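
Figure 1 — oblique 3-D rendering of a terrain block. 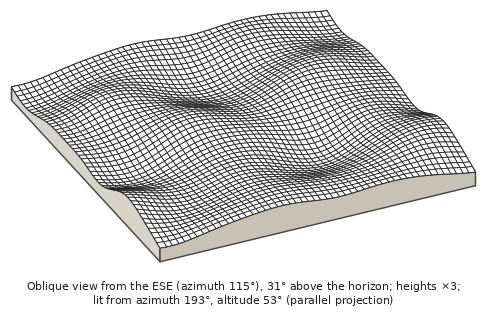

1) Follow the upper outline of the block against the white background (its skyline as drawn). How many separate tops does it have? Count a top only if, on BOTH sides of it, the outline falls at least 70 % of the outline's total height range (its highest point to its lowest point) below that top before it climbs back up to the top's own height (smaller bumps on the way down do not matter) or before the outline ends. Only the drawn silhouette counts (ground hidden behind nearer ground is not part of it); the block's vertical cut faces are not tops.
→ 0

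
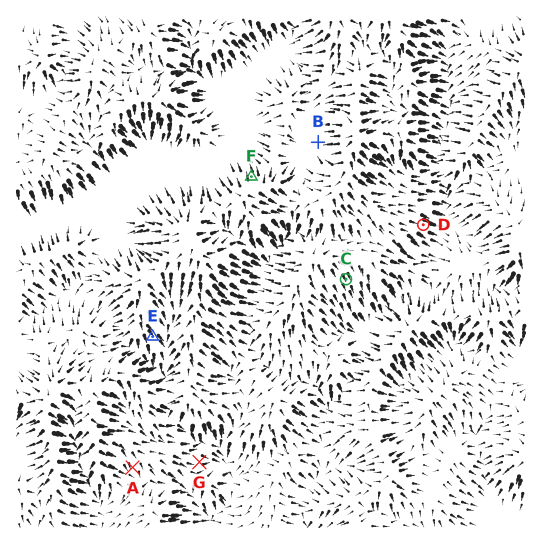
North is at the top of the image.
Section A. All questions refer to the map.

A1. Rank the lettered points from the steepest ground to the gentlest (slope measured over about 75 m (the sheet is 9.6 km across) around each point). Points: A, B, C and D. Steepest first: D C A B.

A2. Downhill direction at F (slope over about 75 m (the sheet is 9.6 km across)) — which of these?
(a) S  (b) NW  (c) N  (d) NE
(c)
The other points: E SE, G E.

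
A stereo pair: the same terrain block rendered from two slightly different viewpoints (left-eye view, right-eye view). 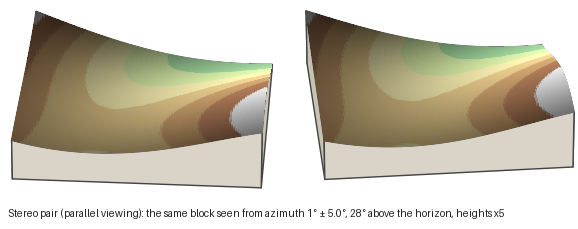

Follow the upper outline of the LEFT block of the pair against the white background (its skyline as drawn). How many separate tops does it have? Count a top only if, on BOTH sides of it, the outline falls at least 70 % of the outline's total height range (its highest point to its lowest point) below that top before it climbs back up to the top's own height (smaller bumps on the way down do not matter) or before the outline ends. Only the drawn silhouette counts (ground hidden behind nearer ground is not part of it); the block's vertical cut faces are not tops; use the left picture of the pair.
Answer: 0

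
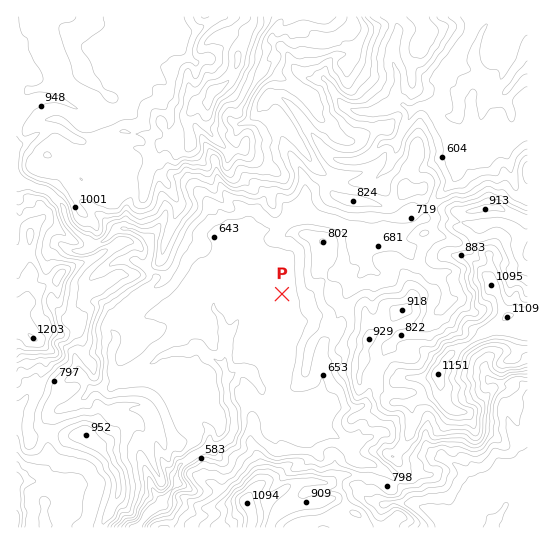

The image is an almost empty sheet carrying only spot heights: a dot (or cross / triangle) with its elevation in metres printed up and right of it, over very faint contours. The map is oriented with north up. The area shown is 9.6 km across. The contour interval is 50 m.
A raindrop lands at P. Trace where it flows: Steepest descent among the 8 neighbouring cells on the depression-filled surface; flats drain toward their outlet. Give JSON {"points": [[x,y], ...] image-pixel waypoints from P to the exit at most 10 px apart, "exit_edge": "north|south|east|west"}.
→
{"points": [[282, 294], [271, 294], [261, 298], [254, 307], [243, 315], [234, 326], [226, 337], [226, 347], [225, 358], [225, 369], [226, 379], [227, 390], [227, 401], [233, 411], [234, 422], [233, 433], [223, 443], [213, 446], [202, 451], [191, 455], [181, 465], [178, 475], [175, 486], [166, 497], [155, 507], [145, 518], [139, 527]], "exit_edge": "south"}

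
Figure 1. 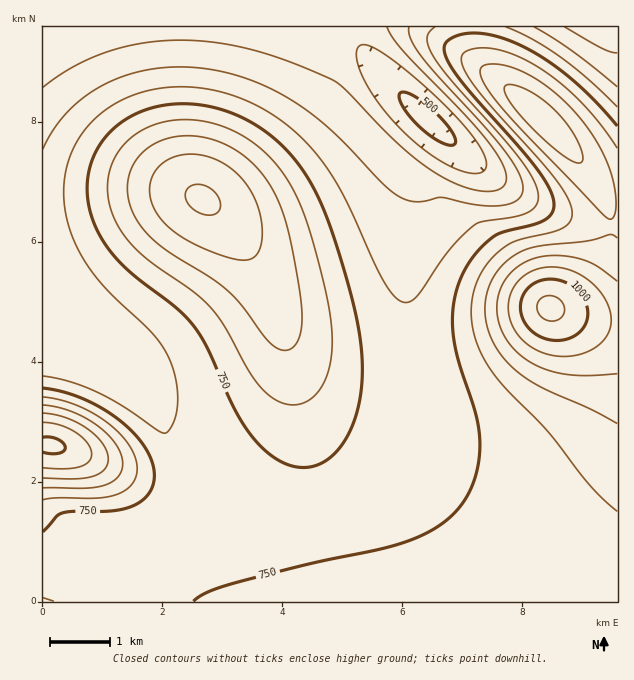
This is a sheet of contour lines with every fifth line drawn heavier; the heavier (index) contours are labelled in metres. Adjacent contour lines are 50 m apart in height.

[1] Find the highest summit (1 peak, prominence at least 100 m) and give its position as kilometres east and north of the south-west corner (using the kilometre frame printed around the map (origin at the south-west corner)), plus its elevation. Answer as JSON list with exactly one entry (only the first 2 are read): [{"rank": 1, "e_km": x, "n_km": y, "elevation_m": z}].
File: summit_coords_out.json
[{"rank": 1, "e_km": 8.46, "n_km": 4.91, "elevation_m": 1063}]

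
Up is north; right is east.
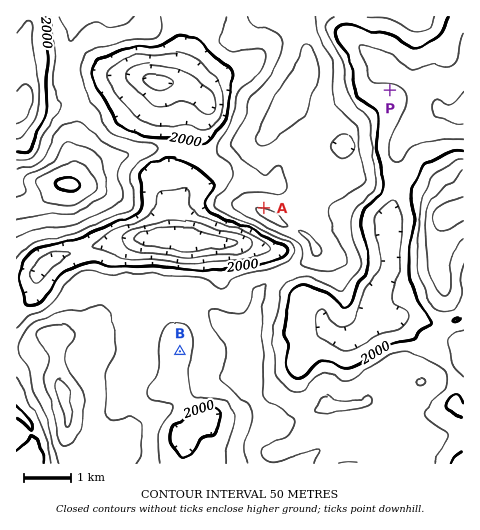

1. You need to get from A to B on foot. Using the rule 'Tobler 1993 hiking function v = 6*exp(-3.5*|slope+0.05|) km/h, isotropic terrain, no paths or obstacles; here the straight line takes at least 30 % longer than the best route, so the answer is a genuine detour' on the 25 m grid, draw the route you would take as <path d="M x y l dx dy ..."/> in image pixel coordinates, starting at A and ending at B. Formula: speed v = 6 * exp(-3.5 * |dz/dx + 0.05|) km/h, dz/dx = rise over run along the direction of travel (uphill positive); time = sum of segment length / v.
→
<path d="M264 208l2 1 33 33 2 4 0 7-3 7-12 12-5 2-18 19-10 5-9 9-35 18-24 24-5 2"/>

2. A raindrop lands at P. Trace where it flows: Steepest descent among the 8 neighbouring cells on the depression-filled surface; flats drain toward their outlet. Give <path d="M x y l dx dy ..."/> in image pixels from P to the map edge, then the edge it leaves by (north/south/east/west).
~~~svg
<path d="M390 90l0-15 12 0 14 8 19 20 3 0 10 10 14 0 1-1"/>
exit: east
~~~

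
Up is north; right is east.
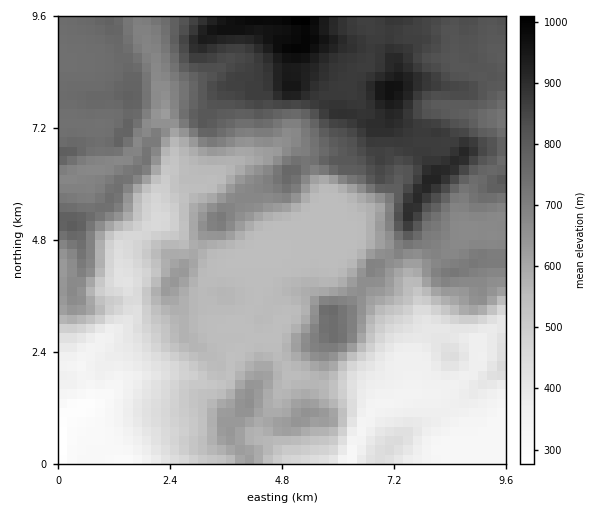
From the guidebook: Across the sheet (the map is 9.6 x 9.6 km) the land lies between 270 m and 1020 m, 630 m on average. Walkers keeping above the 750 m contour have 25.9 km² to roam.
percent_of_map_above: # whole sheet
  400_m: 87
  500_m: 77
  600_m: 54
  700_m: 37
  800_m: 21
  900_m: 5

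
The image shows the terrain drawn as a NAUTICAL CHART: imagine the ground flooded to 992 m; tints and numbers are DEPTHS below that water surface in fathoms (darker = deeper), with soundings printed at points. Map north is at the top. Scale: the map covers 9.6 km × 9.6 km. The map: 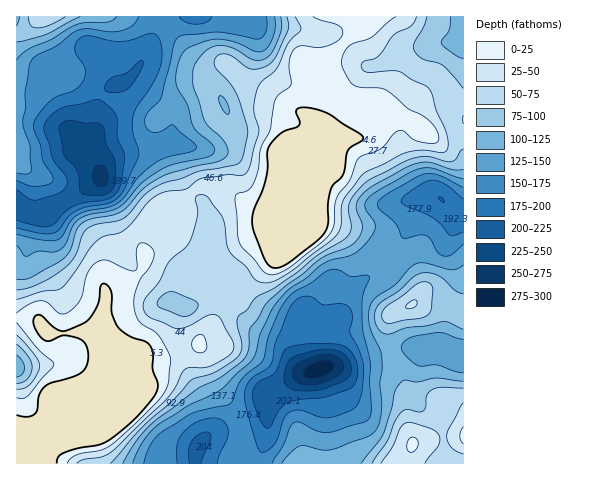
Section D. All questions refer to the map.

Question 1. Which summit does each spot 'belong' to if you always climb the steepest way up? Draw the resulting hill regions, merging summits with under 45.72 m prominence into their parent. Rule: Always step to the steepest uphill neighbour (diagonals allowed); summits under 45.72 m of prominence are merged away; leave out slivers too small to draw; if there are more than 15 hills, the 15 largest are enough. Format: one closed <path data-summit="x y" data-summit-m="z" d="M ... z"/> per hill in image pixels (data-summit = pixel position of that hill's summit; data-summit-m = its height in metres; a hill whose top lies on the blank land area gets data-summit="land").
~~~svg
<path data-summit="land" d="M132 79l-10 6-12 2-8 9-4 12-3 23-4 10-5 5 13 21 2 11-56 38-12 0-17-8 0 255 240 1 11-26 1-42 30-20 28-9 7-6 7-21 2-24-10 0-28 4-4 3-16-6-29-16-10-13-6-11-22-15-5-10-1-25-6-20-16-19-6-10-7-32 26 2 8-5 18-21-2-14-5-10-6-6-11-6-11-1-28 14z"/><path data-summit="land" d="M463 16l-295 0-7 6-19 40-12 16 35 21 28-14 11 1 10 5 7 7 7 15 0 9-16 19-10 7-26-2 0 2 9 34 20 25 6 20 0 17 3 14 8 9 9 3 8 7 10 18 10 9 40 19 5-3 37-4 16-29 27-22 17-24 7-12 6-20 7-10 17-2 18 16 8 2 0-63-16-37 2-11 14-16 0-40-4-2 0-8 4-9z"/><path data-summit="45 17" data-summit-m="896" d="M167 16l-151 1 1 190 16 9 12 0 56-38-2-11-13-21 5-5 4-10 1-19 4-11 10-14 12-2 10-8 10-15 16-36z"/><path data-summit="412 305" data-summit-m="904" d="M438 197l-14 1-8 6-10 30-19 26-34 32-11 22-3 32-10 20 14-1 24-9 25-6 27-2 12-3 9 0 18 8 6 1 0-138-8-3z"/><path data-summit="412 445" data-summit-m="951" d="M423 347l-31 3-25 6-24 9-20 2-6 4 8 32 1 61 118-1 0-23-3-21-6-9-17-6-5-7-4-9 1-10 8-14z"/><path data-summit="463 435" data-summit-m="962" d="M440 345l-9 0-9 4-4 15-8 14-1 10 4 9 6 7 16 6 6 9 3 21 0 23 19 1 1-109z"/>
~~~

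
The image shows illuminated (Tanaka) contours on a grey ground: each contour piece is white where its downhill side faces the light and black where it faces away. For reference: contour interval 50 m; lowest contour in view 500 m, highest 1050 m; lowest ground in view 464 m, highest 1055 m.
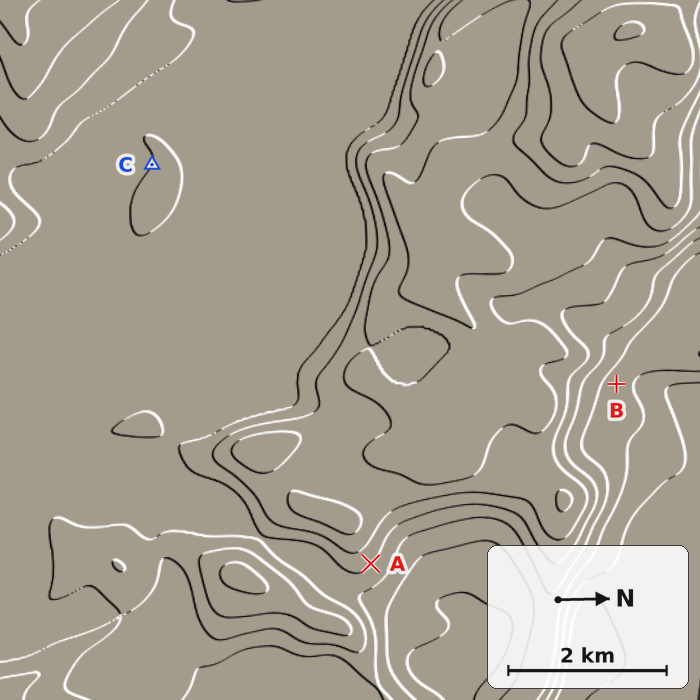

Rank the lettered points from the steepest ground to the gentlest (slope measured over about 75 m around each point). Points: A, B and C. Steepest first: A B C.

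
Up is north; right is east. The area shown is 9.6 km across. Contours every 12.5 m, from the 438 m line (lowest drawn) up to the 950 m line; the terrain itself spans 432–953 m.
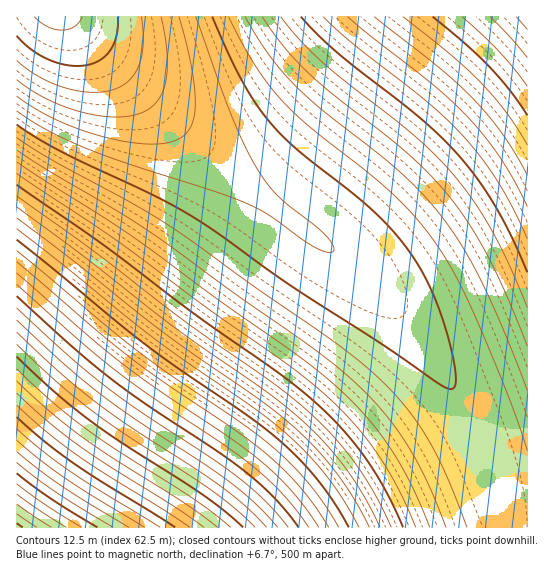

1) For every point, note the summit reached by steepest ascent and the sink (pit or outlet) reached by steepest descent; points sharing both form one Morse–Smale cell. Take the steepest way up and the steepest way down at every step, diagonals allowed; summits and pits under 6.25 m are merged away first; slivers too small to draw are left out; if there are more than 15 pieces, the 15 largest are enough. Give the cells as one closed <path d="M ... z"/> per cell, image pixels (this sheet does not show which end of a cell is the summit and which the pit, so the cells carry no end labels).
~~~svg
<path d="M69 16l-53 1 0 510 489 1 0-7-6-27-23-61-36-67-41-56-46-45-90-66-78-67-52-49z"/><path d="M527 16l-458 1 64 66 52 49 78 67 90 66 46 45 41 56 36 67 23 61 7 34 22-1z"/>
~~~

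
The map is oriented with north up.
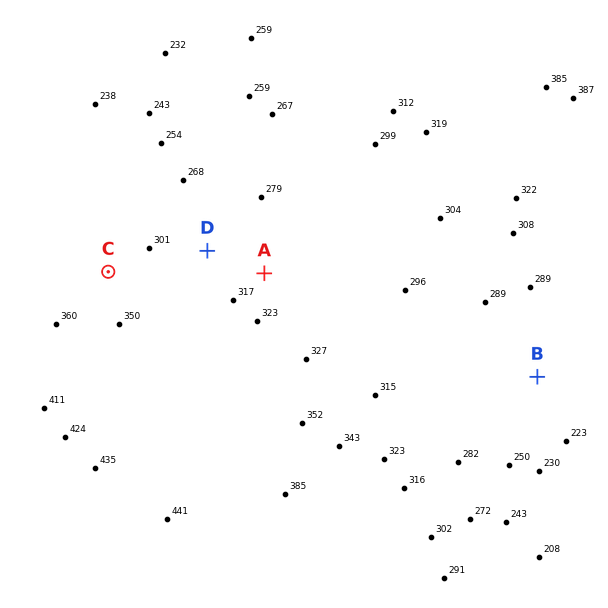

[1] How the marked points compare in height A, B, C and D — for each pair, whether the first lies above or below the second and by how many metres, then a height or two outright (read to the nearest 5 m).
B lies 60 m below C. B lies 45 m below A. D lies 35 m above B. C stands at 320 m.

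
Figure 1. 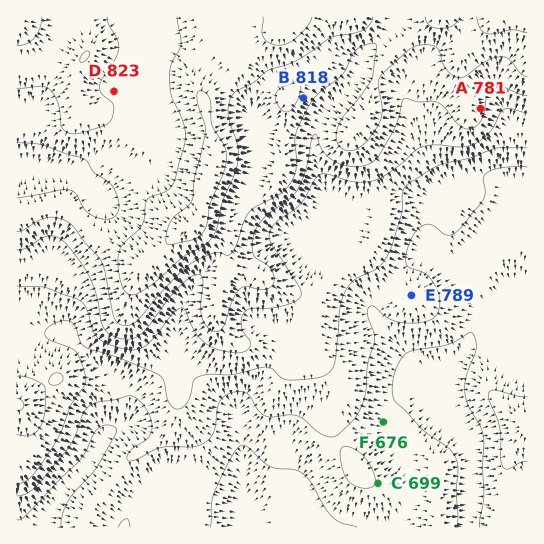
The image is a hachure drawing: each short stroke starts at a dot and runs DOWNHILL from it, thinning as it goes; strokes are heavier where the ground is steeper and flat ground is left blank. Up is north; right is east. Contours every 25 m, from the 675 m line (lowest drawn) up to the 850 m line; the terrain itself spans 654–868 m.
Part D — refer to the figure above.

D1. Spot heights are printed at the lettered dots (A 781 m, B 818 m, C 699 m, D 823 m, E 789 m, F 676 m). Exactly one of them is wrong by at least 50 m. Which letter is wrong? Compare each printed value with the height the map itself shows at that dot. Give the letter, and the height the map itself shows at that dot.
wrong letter E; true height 714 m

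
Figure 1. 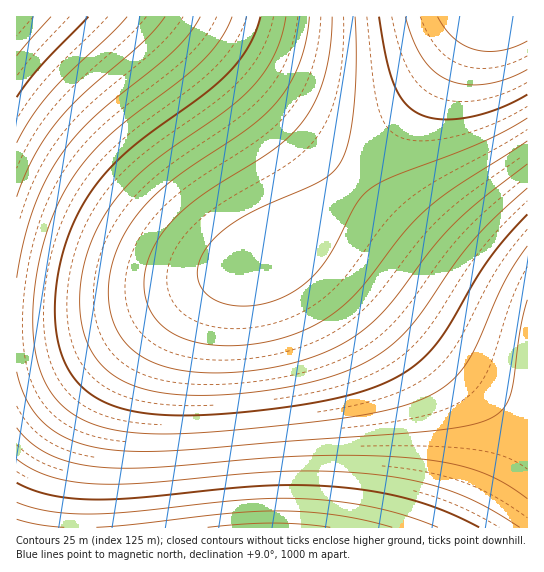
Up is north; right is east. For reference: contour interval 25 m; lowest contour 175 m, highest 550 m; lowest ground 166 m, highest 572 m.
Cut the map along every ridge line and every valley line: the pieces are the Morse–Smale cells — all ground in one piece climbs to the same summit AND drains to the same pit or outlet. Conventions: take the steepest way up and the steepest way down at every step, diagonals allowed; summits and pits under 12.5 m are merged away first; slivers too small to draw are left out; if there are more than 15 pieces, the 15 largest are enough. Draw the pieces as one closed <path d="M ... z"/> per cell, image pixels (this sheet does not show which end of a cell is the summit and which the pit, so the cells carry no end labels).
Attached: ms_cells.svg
<path d="M527 16l-50 0-40 59-41 54-39 45-48 50-42 32-52 24-18 12-31 25-22 24-24 32-23 44-8 24-6 33-3 28 1 26 447-1z"/><path d="M475 16l-458 0-1 310 26 1 28-3 59-13 125-48 29-18 27-22 66-70 61-78 32-46z"/><path d="M230 272l-71 28-44 15-45 9-54 3 1 201 63-1 1-42 6-34 10-34 15-31 25-37 29-32 31-25z"/>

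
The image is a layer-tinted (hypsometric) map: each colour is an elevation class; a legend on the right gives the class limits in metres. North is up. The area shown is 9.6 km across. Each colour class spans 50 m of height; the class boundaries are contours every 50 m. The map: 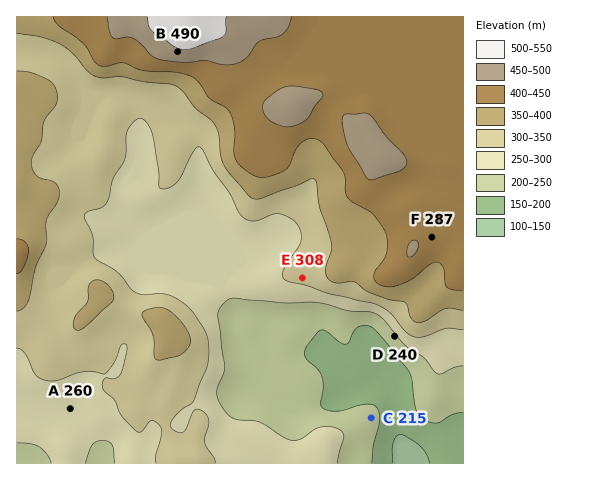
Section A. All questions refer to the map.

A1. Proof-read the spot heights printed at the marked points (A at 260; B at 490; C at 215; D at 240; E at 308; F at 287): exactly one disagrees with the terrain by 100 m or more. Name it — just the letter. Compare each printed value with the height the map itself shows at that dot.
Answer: F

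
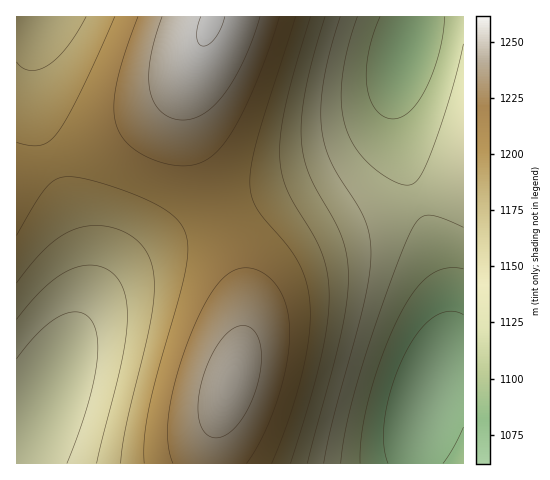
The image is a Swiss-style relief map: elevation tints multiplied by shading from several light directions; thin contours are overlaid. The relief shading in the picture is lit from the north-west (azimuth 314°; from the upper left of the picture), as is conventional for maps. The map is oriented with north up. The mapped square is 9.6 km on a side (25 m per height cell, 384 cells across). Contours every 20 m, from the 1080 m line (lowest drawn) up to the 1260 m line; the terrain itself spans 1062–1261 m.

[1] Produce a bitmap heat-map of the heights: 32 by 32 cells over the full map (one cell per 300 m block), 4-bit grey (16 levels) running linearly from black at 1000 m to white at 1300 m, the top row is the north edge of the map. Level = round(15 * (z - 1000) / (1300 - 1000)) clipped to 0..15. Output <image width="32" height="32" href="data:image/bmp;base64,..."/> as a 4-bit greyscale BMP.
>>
<image width="32" height="32" href="data:image/bmp;base64,Qk12AgAAAAAAAHYAAAAoAAAAIAAAACAAAAABAAQAAAAAAAACAAATCwAAEwsAABAAAAAAAAAAAAAAABEREQAiIiIAMzMzAERERABVVVUAZmZmAHd3dwCIiIgAmZmZAKqqqgC7u7sAzMzMAN3d3QDu7u4A////AGZ3eImqu7zLu6mHdlRERERmZ3iJqrvMzLupmHZURDNEZmd3iZq7zMzLuph2VEMzNGZmd4mau8zMy7qYdlVDMzRmZneImrvMzMy6mHZlRDMzZmZ3iJqrzMzMu6mHZUQzM3Zmd3iaq8zMzLuph2VEMzN3Znd4mau8zMzLqYdlVEMzd3d3eImrvMzMy6mYdlRENHd3d3iJqrvMzMuqmHZVRESHd3d4iaq7zMy7qph2ZUREiHd3eImau7zMu6qYd2VURJiId4iJmqu7u7uqmHdlVVSZiIiIiZqru7u6qZh3ZlVVmZiIiJmaqru7uqmYd2ZlVamZmImZmqq7u6qpmHdmZlaqmZmZmaqqqqqqmYh3ZmZmqqmZmZqqqqqqqZmId2ZmZqqqqqqqqqqqqqmYh3dmZmaqqqqqqqq7qqqZiId2ZmZnqqqqqqu7u7qqmYh3ZmZmZ6qqqqu7u7u6qpmId2ZmZmeqqqq7u7u7u6qZh3ZmZmZnqqqqu7vMzLuqmYd2ZVVWZ6qqq7u8zMzLupmHdmVVVmeqqqq7zMzMy7qph2ZVVVVmmZqqu8zMzMy7qYd2VVVVZpmZqrvMzd3Mu6mHdlVVVVaZmaqrzM3d3MupmHZVVFVWmZmaq7zN3d3Luph2VVRFVpmZmqu8zd3dzLqYdmVURVaZmZmqvM3d3cy6mHdlVEVW"/>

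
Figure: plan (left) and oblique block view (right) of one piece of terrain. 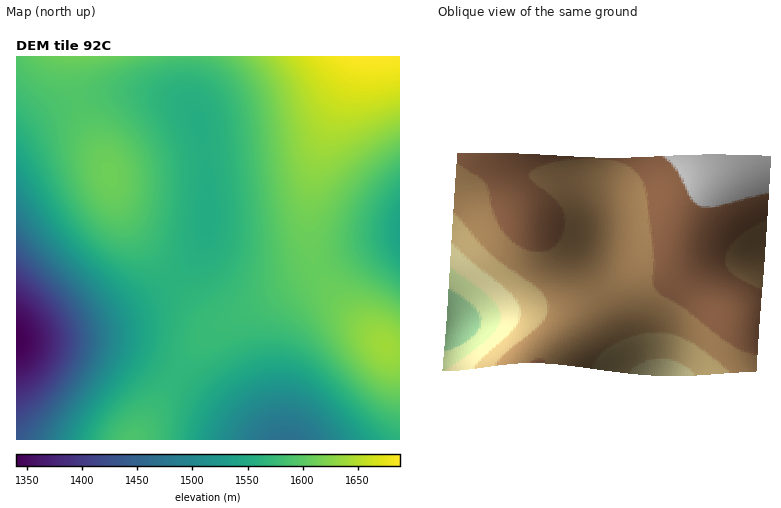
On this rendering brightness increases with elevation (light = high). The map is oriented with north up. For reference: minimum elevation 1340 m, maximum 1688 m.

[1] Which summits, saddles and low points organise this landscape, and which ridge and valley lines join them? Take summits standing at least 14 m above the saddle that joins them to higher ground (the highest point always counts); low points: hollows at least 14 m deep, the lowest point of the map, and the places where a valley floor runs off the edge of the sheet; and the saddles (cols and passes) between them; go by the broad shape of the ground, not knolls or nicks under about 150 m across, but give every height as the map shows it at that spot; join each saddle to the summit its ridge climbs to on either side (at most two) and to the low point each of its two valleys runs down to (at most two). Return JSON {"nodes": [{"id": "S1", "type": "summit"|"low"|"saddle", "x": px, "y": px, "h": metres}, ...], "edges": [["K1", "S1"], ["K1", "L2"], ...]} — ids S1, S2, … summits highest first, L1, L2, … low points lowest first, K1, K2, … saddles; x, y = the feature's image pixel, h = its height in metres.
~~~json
{"nodes": [
{"id": "S1", "type": "summit", "x": 372, "y": 56, "h": 1688},
{"id": "S2", "type": "summit", "x": 386, "y": 346, "h": 1638},
{"id": "S3", "type": "summit", "x": 80, "y": 56, "h": 1612},
{"id": "S4", "type": "summit", "x": 110, "y": 174, "h": 1612},
{"id": "S5", "type": "summit", "x": 134, "y": 438, "h": 1590},
{"id": "L1", "type": "low", "x": 18, "y": 340, "h": 1340},
{"id": "L2", "type": "low", "x": 286, "y": 440, "h": 1469},
{"id": "L3", "type": "low", "x": 400, "y": 232, "h": 1540},
{"id": "K1", "type": "saddle", "x": 318, "y": 270, "h": 1607},
{"id": "K2", "type": "saddle", "x": 78, "y": 100, "h": 1593},
{"id": "K3", "type": "saddle", "x": 176, "y": 376, "h": 1569},
{"id": "K4", "type": "saddle", "x": 174, "y": 278, "h": 1564},
{"id": "K5", "type": "saddle", "x": 204, "y": 154, "h": 1556}],
"edges": [["K1", "S1"], ["K1", "S2"], ["K1", "L1"], ["K1", "L3"], ["K2", "S4"], ["K2", "S3"], ["K2", "L1"], ["K3", "S2"], ["K3", "S5"], ["K3", "L1"], ["K3", "L2"], ["K4", "S2"], ["K4", "S4"], ["K4", "L1"], ["K5", "S1"], ["K5", "S4"], ["K5", "L1"]]}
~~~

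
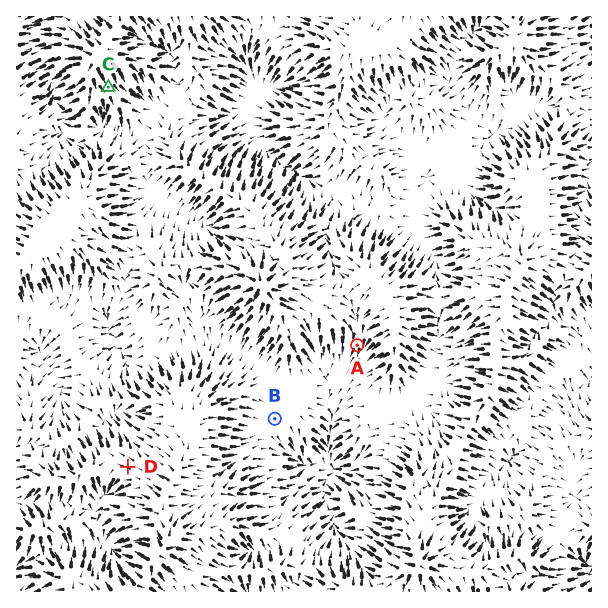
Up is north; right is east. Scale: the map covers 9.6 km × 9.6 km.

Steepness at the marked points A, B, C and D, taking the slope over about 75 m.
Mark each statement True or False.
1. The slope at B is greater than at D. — False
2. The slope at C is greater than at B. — True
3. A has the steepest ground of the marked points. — True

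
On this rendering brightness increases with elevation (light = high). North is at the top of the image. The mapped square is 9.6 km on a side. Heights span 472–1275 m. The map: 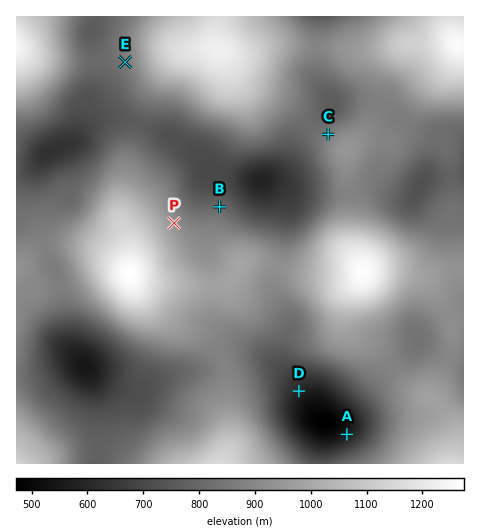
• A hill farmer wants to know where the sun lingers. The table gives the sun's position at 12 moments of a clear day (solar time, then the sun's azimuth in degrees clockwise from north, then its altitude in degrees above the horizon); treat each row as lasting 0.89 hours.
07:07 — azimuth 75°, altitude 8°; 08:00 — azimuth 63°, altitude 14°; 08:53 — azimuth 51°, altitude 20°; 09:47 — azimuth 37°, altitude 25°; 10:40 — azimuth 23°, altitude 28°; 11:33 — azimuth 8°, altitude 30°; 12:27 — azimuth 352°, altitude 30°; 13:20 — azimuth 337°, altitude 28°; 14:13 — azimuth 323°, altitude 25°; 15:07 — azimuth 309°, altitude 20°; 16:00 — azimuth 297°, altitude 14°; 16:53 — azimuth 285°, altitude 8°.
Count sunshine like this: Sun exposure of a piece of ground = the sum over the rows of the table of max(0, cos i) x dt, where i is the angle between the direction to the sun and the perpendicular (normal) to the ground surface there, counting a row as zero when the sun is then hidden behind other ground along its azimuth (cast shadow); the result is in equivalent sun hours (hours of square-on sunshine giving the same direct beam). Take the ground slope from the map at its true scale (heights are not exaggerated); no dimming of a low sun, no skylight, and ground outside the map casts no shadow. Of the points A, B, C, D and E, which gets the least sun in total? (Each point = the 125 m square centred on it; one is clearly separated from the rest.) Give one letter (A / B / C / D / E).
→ D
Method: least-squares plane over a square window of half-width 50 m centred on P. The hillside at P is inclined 14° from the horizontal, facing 59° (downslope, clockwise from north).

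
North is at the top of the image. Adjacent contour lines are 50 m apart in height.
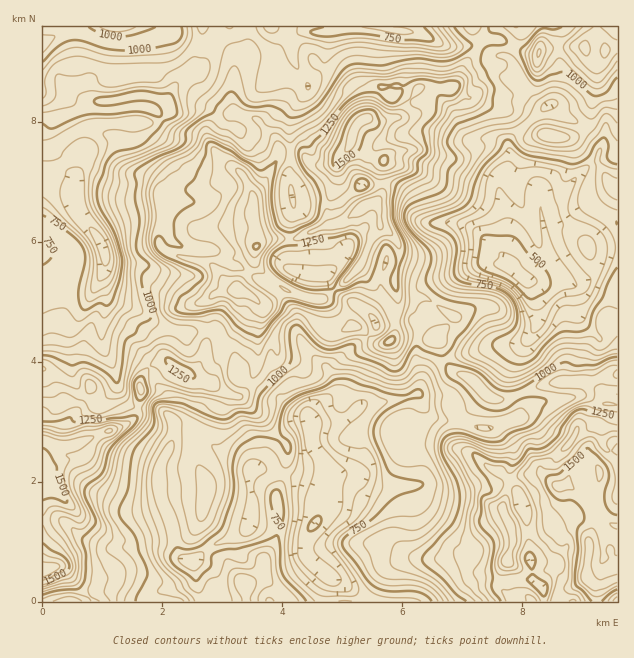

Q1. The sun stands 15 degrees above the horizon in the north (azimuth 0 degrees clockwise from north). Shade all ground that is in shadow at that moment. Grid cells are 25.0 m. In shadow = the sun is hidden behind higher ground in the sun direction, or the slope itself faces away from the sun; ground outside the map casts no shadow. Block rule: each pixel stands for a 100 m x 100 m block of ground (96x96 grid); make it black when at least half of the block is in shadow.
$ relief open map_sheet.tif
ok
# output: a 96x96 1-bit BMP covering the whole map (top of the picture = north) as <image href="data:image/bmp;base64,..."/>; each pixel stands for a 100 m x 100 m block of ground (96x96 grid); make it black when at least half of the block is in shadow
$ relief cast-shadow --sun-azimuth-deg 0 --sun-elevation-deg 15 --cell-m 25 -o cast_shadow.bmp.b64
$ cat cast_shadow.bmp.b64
<image width="96" height="96" href="data:image/bmp;base64,Qk2+BAAAAAAAAD4AAAAoAAAAYAAAAGAAAAABAAEAAAAAAIAEAAATCwAAEwsAAAIAAAAAAAAA////AAAAAAD+AAAAAAAD///4A//+AAAABAAH///wAf/+AAAAAAA///4GEPP+AAAAAAB///APEGH8AAAAAAB//+APEAA4AABAAAB8B8APAAAAAAHgAAD4AAAEAgAAAAPwAAD4AAAABgAAAAPwAADwAABBtgAAAAH4AAAAAADgeAAHwAB8AAAAAADwGQAPwAA8AAAAAAD4AAA/gAAcAAAAAACQAAB+AAAAAAAAAAAQAAB8GAAAAAAAAAAABAB4PAAAAAAAAAAAh8Bw/AAAQAAAAAAAz8AB/gAA4AAAAAgBz4AD/wAA4AAAAB8B3AAD/8AA8AAAAD8DkAAH/8AB/AIAAD9hgAAH/+AB/McACD7gAAAP//4D/s/gAH5AAAADv/+f/h/xAD4AAAAAf////h/xADwAAAAAf////h/BAAAAAAAAf////j/iAAAAAAAAf////j//wAAAAAAAD///////4ABwAAAAA///////4AD8AAAAAP//////8AH/AAAAAP//////+AD/AAAAAP//7///+AH/gAAAgf//z////Yfj/4MAgP/+D////8+A/8AAAA/4H////98AH8AAAB8AX////98AAMAAAAgB/////9wAAAAAAAAB/////8AAAAAAAAAB/////+AAAAAAAAAD/3///+AAAAAAAAAP///////4AAAAAAH////9///8AAAAAAP////8AAf+AAAAAAf///98AAf/AAAAAAf///+IAAP+AAAAAA////+xgAH+AAAAAA//////iAB8AAAAAA//8///iAAAAAAAAAA/8P//gAAAAAAAAAAP4PB/IAAAAAAAAAAAAIB+IAAAAAAAABgAAAB+AAAAAAAAAD/AGAAeAAAAAAAAAD/wGD+OAAAAAAAAAH/wP//EwAAAAAAAOP/Af//gwAAAAAAAP/wAH//x4AAAQAAAfHAAH//54AAAAAAAeABwB//54AAAAAAAeAAgAB/44ADgAAAA+AAAAAf8x//gGAwA+AAAAAD8D//gHDwA+AAAAAAeH//APnwA8AAAAAAGH//APjAA4AAAAADDP/+AfwAAAAAAAAjgP/8AfwAAAAAAABzwf/4Y/4AAAAAAAB///+D8/4EAAAAAgB///8P//8MAAAABgD///4f//8cAAAABAb///wf//+8cAAAAAbn/88////8AAAAAABA8B8D///8AAAAAAAA4B4H///zAAAAAAAAIAA////73AAAAAAAAAD////7/AAAAAAAHgH/+OB6/gAAAAAAHuP//AB6f/+ABwAAHff//oH/P//ABgAAAAP//8P/D/+AAAAAAAB/gff/AMAwAAAAAAB/Af//A//wAAAAAADzAf/8A//wAAAAAABwAf/8A//4AAAAAAAQAf//xh/4AAAAAAAAA//////4AAAAAAAAA//////8AAAAAAAAA/ef///8AAAAAAAAB+eP///8AAAAAAAAAmcP///8AAAAAAAAcAcF///+AAAAAAB88AAAfgAcAAAAAAH+AAAAMAAAAAAAAAP+AAAAAAAAAAA4AAPgAAAA="/>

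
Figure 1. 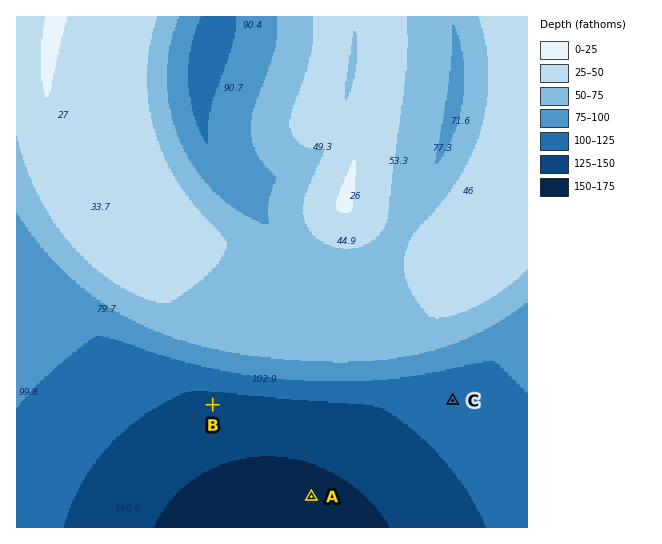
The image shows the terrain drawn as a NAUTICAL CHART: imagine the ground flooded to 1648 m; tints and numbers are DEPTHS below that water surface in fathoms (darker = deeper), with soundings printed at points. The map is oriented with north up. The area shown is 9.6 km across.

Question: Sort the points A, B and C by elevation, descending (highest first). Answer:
C B A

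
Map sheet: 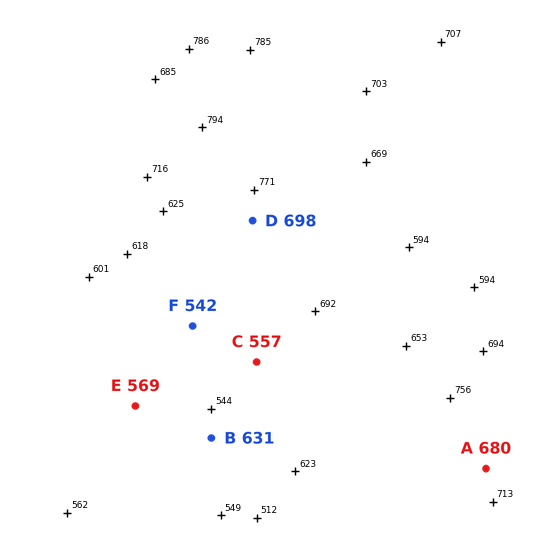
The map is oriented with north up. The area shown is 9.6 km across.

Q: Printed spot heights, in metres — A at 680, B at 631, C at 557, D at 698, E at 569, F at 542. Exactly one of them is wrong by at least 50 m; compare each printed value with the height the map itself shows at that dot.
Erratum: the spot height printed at B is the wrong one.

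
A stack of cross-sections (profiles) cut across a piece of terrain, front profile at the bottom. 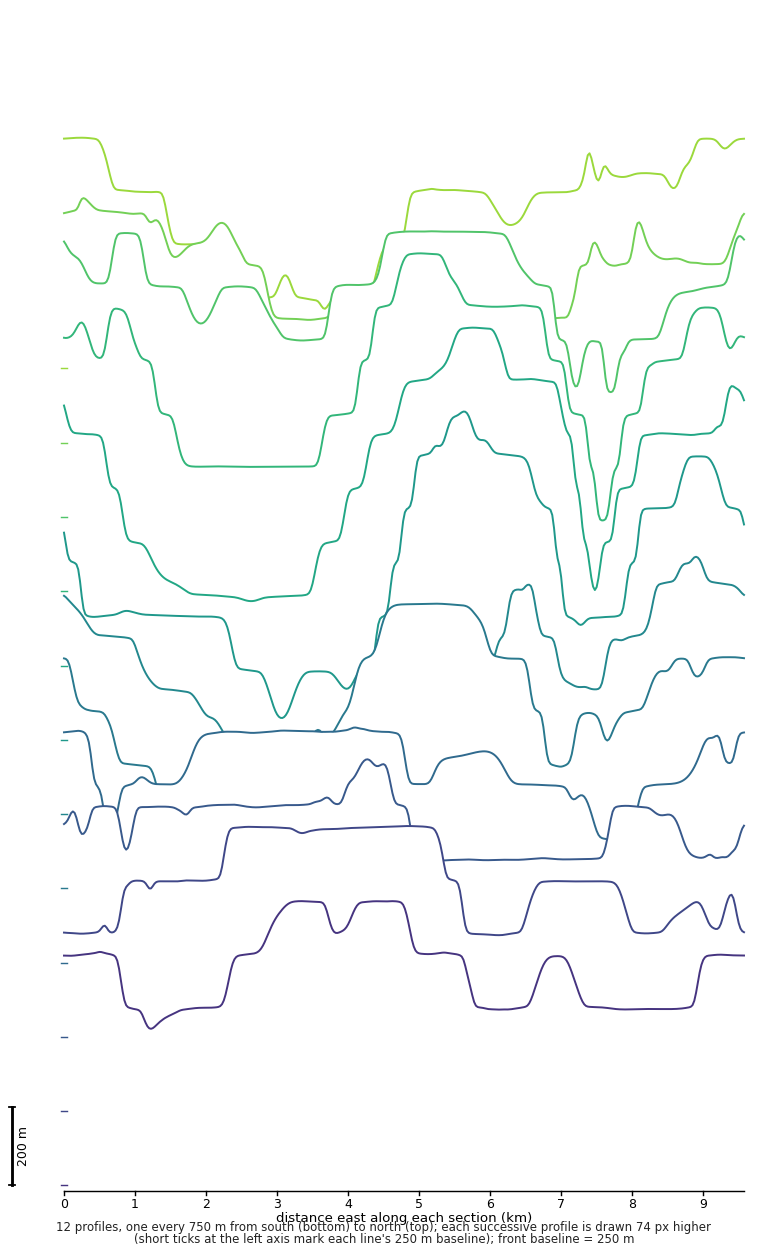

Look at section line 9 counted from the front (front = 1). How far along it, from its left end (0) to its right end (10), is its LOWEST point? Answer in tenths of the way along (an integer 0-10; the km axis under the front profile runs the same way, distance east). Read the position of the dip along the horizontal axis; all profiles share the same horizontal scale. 8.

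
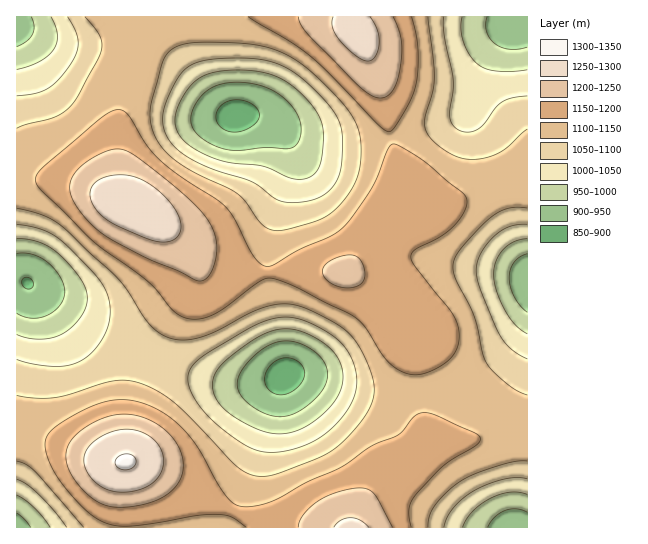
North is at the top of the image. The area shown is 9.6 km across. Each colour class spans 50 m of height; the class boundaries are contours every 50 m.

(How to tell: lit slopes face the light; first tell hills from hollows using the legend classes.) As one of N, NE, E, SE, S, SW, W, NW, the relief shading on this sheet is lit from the NW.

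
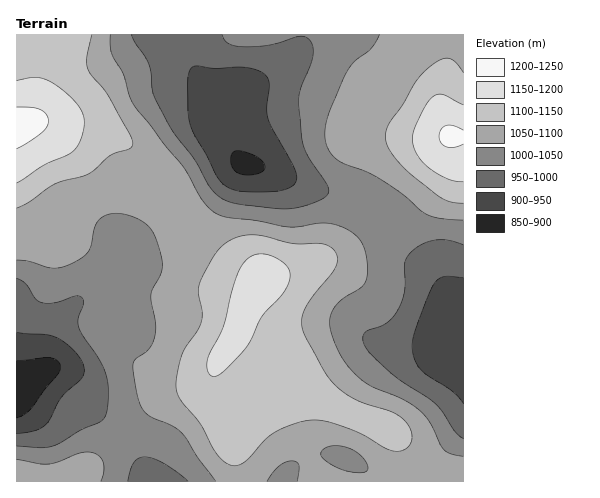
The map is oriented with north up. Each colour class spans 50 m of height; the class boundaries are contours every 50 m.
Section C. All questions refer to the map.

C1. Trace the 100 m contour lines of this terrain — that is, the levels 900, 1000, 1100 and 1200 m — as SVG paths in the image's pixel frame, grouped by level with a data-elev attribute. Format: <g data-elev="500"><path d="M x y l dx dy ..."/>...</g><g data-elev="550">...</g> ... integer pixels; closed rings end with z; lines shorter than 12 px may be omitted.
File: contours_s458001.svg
<g data-elev="900"><path d="M17 360l33-2 8 3 3 6-3 7-26 34-7 6-8 4"/><path d="M243 175l-7-3-5-7 0-9 4-5 7 0 11 4 8 4 4 6-1 5-5 3z"/></g><g data-elev="1000"><path d="M128 481l3-12 3-7 5-4 6-1 8 1 11 5 24 18"/><path d="M463 439l-8-8-13-19-7-9-38-25-24-21-8-10-2-9 1-5 3-2 14-5 7-4 10-12 7-20 0-28 7-10 11-8 12-4 13 0 15 5"/><path d="M17 278l8 5 10 15 7 5 13 0 21-7 6 2 1 6-5 14 0 8 4 8 21 33 4 13 1 13-2 20-2 5-4 4-18 7-21 14-9 3-11 2-24-2"/><path d="M222 35l6 8 13 4 28-2 31-9 6 1 5 5 2 7 0 8-13 34-1 16 3 30 2 11 5 10 20 31-1 5-5 4-21 8-19 3-48-6-10-3-8-5-8-9-14-26-20-25-8-13-14-28-4-30-15-22-2-7"/></g><g data-elev="1100"><path d="M230 465l7 0 7-3 21-22 11-8 16-7 16-5 17 1 21 6 16 7 22 14 8 3 12-1 7-7 1-6-1-7-4-7-6-6-11-6-34-11-12-7-9-8-11-14-20-37-2-12 2-12 9-14 19-23 5-10 0-6-1-4-8-7-9-3-27 0-34-8-18 1-11 5-10 8-18 31-3 11 4 20 0 9-4 10-12 16-4 9-5 21-1 13 5 12 20 24 15 28 7 8z"/><path d="M17 208l12-6 26-18 34-10 21-18 19-7 3-4-1-9-21-38-7-10-12-13-3-7-1-10 5-23"/><path d="M463 73l-8-11-7-4-8 2-10 7-13 13-14 25-12 16-4 8-2 7 2 8 4 8 20 23 31 24 10 3 11 1"/></g><g data-elev="1200"><path d="M17 149l25-16 5-6 1-6-2-7-6-5-8-2-15 0"/><path d="M463 130l-9-4-7-1-6 4-2 7 2 7 6 4 8 0 8-3"/></g>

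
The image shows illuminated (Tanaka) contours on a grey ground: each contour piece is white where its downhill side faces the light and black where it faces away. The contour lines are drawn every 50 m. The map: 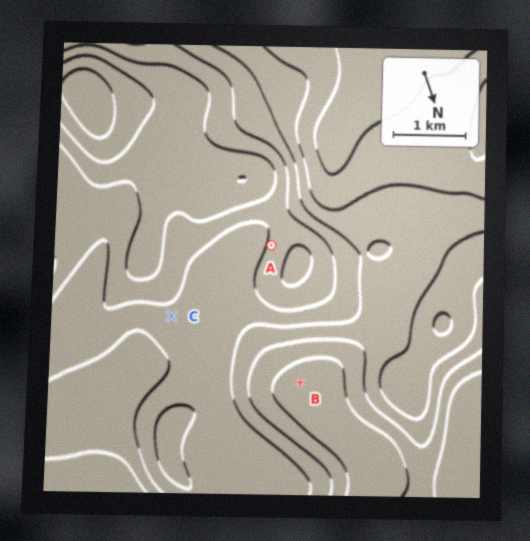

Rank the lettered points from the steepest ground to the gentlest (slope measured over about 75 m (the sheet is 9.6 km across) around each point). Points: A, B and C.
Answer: A C B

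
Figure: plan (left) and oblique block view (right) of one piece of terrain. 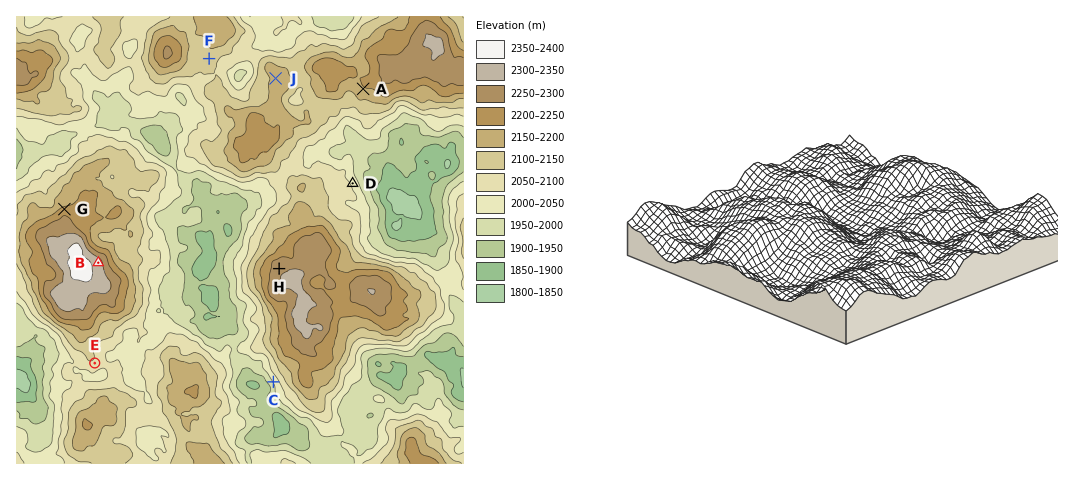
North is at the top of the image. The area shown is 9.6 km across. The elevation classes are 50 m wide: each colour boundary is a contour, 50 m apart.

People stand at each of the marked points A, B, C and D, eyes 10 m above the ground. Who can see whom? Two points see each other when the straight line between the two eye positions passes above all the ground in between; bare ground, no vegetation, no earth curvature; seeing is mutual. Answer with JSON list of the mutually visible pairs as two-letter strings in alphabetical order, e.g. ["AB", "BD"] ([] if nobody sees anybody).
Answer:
["AB", "AD", "BC"]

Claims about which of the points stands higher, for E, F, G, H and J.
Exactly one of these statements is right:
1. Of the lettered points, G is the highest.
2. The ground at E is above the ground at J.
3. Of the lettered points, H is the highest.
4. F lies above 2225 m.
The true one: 3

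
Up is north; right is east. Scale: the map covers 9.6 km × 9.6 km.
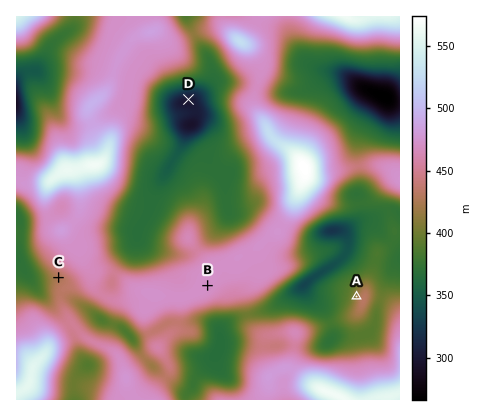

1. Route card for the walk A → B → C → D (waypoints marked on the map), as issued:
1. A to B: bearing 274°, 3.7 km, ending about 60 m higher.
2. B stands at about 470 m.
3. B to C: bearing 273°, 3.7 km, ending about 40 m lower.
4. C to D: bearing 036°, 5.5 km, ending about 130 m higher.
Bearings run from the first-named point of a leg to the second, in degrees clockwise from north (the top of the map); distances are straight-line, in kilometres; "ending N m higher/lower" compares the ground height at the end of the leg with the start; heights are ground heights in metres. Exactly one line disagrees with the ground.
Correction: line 4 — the sense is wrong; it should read lower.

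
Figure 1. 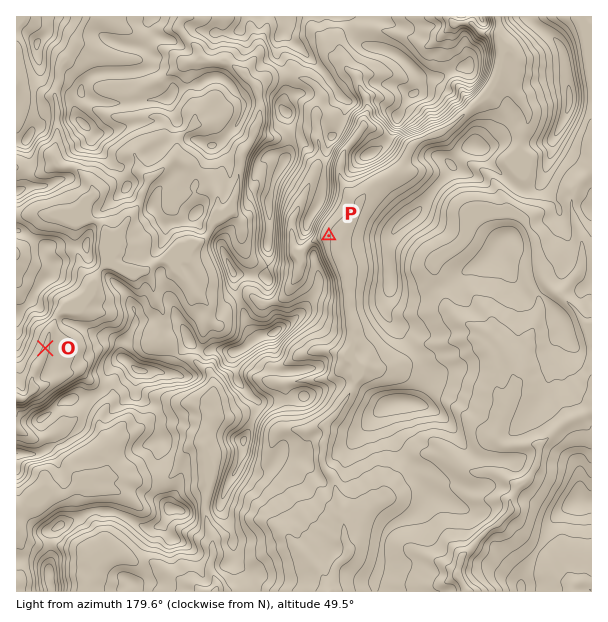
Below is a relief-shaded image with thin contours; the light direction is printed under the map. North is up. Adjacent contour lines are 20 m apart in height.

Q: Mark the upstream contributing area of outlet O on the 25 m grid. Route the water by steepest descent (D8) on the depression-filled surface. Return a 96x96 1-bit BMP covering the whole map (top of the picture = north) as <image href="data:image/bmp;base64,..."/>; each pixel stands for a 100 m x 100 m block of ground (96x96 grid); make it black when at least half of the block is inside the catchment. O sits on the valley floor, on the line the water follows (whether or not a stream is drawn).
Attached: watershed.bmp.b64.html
<image width="96" height="96" href="data:image/bmp;base64,Qk2+BAAAAAAAAD4AAAAoAAAAYAAAAGAAAAABAAEAAAAAAIAEAAATCwAAEwsAAAIAAAAAAAAA////AAAAAAAAAAAAAAAAAAAAAAAAAAAAAAAAAAAAAAAAAAAAAAAAAAAAAAAAAAAAAAAAAAAAAAAAAAAAAAAAAAAAAAAAAAAAAAAAAAAAAAAAAAAAAAAAAAAAAAAAAAAAAAAAAAAAAAAAAAAAAAAAAAAAAAAAAAAAAAAAAAAAAAAAAAAAAAAAAAAAAAAAAAAAAAAAAAAAAAAAAAAAAAAAAAAAAAAAAAAAAAAAAAAAAAAAAAAAAAAAAAAAAAAAAAAAAAAAAAAAAAAAAAAAAAAAAAAAAAAAAAAAAAAAAAAAAAAAAAAAAAAAAAAAAAAAAAAAAAAAAAAAAAAAAAAAAAAAAAAAAAAAAAAAAAAAAAAAAAAAAAAAAAAAAAAAAAAAAAAAAAAAAAAAAAAAAAAAAAAAAAAAAAAAAAAAAAAAAAAAAAAAAAAAAAAAAAAAAAAAAAAAAAAAAAAAAAAAAAAAAAAAAAAAAAAAAAAAAAAAAAAAAAAAAAAAAAAAAAAAAAAAAAAAAAAAAAAAAAAAAAAAAAAAAAAAAAAAAAAAAAAAAAAAAAAAAAAAAAAAAAAAAAAAAAAAAAAAAAAAAAAAAABAAAAAAAAAAAAAAA/gAAAAAAAAAAAAAB/gAAAAAAAAAAAAAD/gAAAAAAAAAAAAAH/x/AAAAAAAAAAfAH///gAAAAAAAAA/gP///wAAAAAAAAD/z////gAAAAAAAAD//////AAAAAAAAAD//////AAAAAAAAAD//////AAAAAAAAAB//////AAAAAAAAAAf////+AAAAAAAAAAf////+AAAAAAAAAAP////+AAAAAAAAAAP////+AAAAAAAAAAH////8AAAAAAAAAAD/////8AAAAAAAAAD/////8AAAAAAAAAH/////8AAAAAAAAAH/////8AAAAAAAAAH/////8AAAAAAAAAP/////8AAAAAAAAA//////8AAAAAAAAD//////8AAAAAAAAD//////8AAAAAAAAD//////8AAAAAAAAD//////8AAAAAAAAD//////8AAAAAAAAD//////8AAAAAAAAD//////+AAAAAAAAB//////+AAAAAAAAA//////+AAAAAAAAA//////+AAAAAAAAA///////AAAAAAAAA///////gAAAAAAAA///////gAAAAAAAA///////wAAAAAAAA///////wAAAAAAAA///////gAAAAAAAA///////gAAAAAAAAf//////gAAAAAAAAf//////gAAAAAAAAf//////gAAAAAAAAf//////AAAAAAAAAf//////AAAAAAAAAf//////gAAAAAAAAf//////gAAAAAAAAf//////gAAAAAAAAP//////gAAAAAAAAP//////gAAAAAAAAP//////gAAAAAAAAP//////AAAAAAAAAP//////AAAAAAAAAf//////AAAAAAAAAP//////AAAAAAAAAP//////AAAAAAAAAH//////gAAAAAAAAH//////gAAAAAAAAH//////gAAAAAAAA="/>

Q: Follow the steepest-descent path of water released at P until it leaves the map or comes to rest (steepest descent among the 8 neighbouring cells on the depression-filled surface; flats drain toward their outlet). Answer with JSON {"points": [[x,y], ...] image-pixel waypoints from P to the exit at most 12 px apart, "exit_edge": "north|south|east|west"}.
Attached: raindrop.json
{"points": [[329, 236], [339, 243], [339, 255], [344, 267], [347, 279], [348, 291], [348, 303], [350, 315], [353, 327], [353, 339], [353, 351], [354, 363], [354, 375], [353, 387], [347, 399], [338, 411], [329, 422], [326, 434], [324, 446], [323, 458], [326, 470], [335, 482], [336, 494], [341, 506], [342, 518], [344, 530], [345, 542], [348, 554], [336, 566], [333, 578], [333, 590], [333, 591]], "exit_edge": "south"}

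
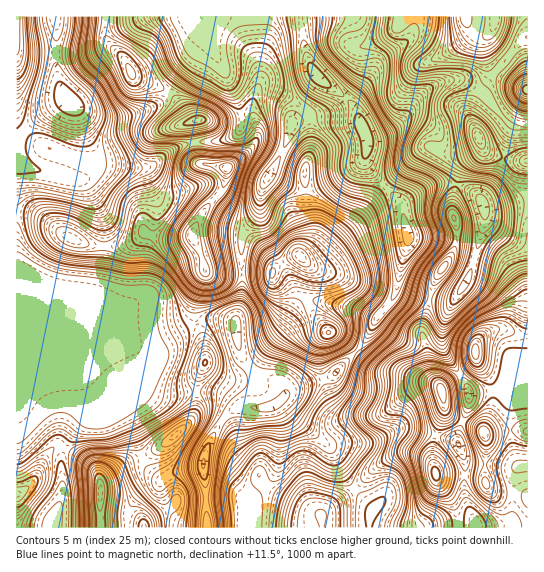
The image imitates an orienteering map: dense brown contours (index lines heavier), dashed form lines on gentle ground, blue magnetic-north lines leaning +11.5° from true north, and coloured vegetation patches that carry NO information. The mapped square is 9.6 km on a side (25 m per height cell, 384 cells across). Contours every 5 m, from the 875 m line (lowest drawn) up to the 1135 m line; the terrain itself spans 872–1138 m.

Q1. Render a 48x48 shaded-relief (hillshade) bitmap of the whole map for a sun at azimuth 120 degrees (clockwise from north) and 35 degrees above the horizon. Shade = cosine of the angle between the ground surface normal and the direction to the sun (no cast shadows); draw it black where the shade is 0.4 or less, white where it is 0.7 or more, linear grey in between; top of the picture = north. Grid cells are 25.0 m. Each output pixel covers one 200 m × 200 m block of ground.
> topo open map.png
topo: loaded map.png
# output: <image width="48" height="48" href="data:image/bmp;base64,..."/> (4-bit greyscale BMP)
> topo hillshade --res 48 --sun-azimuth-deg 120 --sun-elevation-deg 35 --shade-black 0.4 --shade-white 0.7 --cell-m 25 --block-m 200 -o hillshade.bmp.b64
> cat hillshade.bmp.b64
<image width="48" height="48" href="data:image/bmp;base64,Qk32BAAAAAAAAHYAAAAoAAAAMAAAADAAAAABAAQAAAAAAIAEAAATCwAAEwsAABAAAAAAAAAAAAAAABEREQAiIiIAMzMzAERERABVVVUAZmZmAHd3dwCIiIgAmZmZAKqqqgC7u7sAzMzMAN3d3QDu7u4A////ALupcwW7mJu821Noh2Z4mruYdmiHeZmImMypcwW7mJqr21Noh2Z4mbuphlaIiZiJmMzKcwW8qZiL2kN4h2VoiaqphkV5qpiamJvLgwWsupiKyUNomHVniImal0Nqy4iqmHm7gxWruqmauTNXiXZnh3eKqEJZy3eqmGeacxWaqqqsyUNWiYZoiGVomFNZuneqmWaJhCRomZq92lRVeId4mHVVZlRpqXerqXd4hkRWd3it/GRVaIZ4mHdlVURpqGe7qYd3mHZlVVaL/pVmV3ZniId3ZlRpqFermYh3iYiHZlRYzrd3ZmZmeHd4mGVYuVaamJiIiZmIh2VFnMqIh3ZVZmVWiYZXu3aJmJmYmZmZiIdmerqZmYdVVlREaIZXvIaJmJmZmZmZmId3iqqpmZh2ZkREVnZXvZeJmZmZmZmZmYh3irqpmZmHd1M1VVVXrJiZmZmZmZmZmYh2erupmZmImWIkVVVWiIqpmZmZmZmZmZh2aLupiZmZvKURNFVWVGu6mZmZmZmZmZiHZ6uoeJmZvupAE1V3QVrKmZmZmZmZmZiHeKqXZ4iHnf+TAkaIMDm6mZmZmZmZmYiIiaqWVnh2et/WECaZMAWZmZmZmZmZmYiImqqWRXiHeb7qQASaUAFYmZmZmZmZmYh4m8ynVomImr3tggJ7kwAleJmZmZmZmYh3m97HV5mZqrzuxxFrtzETZ5mZmZmZmZhle+/YR6qZqrze6TBb2mMjRZmZmZmaqphUad7HNqqZqqvN2kAp3IVERJmZqqqqq6hlac22NYmZqqvM22AEvaZFZoiJmqqpqphmec23M1eJqau8y4IAbLdVd3d4mamYiZdmis23QzV5mau8y5UQOshVZ3Z4iZh3eIZFi925ZDRXmaq8y5dCScllVmZniIh2Z4dDa93KhUVWiZmry5ZDWsp1VmZneIdmZ4dTSd7bhVZ3iIibuoUyarp2Znd3eHdlZ4h0Na7+pUaIiYiKqoYyWbl2Z3d4iIdlVnd3VXz/xkV5mZiImZdUWamGeIiIiIhlVmVnh3r/6VR6u6h3eJmHeaqXiYiZmZiHZ3U0eInv+3RqzLmGVomYiJqpiYiZmZmHeJdCRmaf/pRJzMuWQ2iZh3mph4iJmIiHeKqFVmZY38dHq7uXQjaIhmmph4iIiHd2Zoq6qqp2ndlnmqqXUyR4dmmqiJmIiHZVVVaJvN23jMqImqqXZlRndWmqmaqZmHZVZlVWeby5m8qZmqqGZ3ZXdnmZmbupmIZWiIdlZ5mYm7qZmal1aJdWd4mYiMu5mIZViqmHd4h3mrupmIh1V5l2Z4iGVcy6mHZViqqZiIhmiru6mIiGVoqYd4iFM8zKh3ZmiqqpmZh2eby6h3iYZXmqmYiGQ83KdVZ3iau6mZh3iay5h3iZdVeaqpqpZMzJY0Z4mau6mZh3iau4ZomZhlVniZq7l8y5YyV4mZq6mYiIiaunVniIiIZmaJm8udy5YxSKmZqpmYiIiKunVnh2aJhlV4isy925YxSLqZmZmZiIiaqXZnh2aJl1V5ibyw=="/>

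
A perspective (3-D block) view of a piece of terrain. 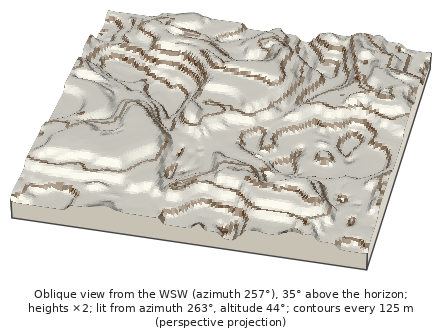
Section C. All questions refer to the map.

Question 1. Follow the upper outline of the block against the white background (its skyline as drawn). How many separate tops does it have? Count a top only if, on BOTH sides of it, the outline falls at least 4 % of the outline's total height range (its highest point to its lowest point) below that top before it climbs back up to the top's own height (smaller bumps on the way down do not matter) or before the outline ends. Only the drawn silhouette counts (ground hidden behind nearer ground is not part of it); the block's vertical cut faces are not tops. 2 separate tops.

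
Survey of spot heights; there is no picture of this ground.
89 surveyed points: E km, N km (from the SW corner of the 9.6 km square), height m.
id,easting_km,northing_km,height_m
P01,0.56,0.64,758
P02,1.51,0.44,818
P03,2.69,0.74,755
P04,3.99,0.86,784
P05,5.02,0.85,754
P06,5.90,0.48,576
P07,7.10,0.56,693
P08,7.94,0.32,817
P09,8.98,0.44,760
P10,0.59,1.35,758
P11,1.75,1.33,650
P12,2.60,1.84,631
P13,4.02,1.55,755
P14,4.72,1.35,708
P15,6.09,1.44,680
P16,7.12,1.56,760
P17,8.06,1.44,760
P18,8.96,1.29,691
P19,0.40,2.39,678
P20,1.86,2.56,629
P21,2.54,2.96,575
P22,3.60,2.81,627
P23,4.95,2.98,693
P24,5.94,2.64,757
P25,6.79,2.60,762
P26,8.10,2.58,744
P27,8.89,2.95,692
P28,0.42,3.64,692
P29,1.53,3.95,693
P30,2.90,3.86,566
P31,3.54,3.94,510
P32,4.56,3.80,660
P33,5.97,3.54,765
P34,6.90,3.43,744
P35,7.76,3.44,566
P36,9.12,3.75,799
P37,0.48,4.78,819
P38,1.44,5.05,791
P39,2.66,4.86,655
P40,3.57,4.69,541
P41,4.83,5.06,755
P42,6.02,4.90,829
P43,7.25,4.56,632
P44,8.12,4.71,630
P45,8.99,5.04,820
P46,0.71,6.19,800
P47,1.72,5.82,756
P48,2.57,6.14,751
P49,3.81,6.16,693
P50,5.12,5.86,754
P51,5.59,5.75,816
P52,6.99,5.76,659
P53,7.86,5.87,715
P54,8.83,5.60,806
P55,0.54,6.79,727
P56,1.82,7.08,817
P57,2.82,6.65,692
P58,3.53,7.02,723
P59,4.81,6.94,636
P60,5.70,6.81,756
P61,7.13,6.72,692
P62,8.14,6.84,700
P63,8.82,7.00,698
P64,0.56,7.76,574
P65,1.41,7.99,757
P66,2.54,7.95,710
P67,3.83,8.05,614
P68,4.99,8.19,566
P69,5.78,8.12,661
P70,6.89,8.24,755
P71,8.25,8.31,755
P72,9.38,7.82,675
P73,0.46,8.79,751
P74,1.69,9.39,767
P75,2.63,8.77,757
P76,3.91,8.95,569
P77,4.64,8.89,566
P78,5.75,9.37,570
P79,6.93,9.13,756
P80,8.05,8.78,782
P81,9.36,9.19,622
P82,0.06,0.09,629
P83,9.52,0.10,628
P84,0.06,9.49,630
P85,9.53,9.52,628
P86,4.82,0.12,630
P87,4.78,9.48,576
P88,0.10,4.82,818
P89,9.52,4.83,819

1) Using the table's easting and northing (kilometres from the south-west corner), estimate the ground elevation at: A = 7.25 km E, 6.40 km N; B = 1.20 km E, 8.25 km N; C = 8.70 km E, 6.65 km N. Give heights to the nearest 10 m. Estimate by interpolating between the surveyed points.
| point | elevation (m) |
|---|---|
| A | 690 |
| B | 750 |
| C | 690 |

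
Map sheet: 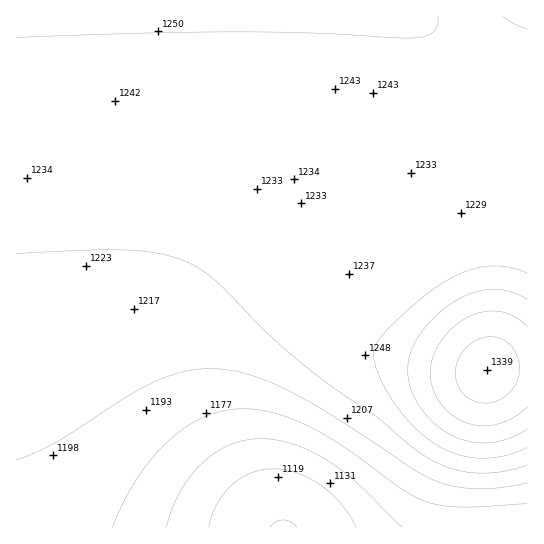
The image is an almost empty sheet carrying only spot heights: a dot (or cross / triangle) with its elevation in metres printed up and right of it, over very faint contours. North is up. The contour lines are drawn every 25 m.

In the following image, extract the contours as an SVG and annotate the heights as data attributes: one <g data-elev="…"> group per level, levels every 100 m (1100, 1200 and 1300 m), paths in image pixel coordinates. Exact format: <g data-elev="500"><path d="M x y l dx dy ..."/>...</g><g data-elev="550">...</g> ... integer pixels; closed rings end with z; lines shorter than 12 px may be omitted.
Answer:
<g data-elev="1100"><path d="M270 527l5-5 8-2 8 2 6 5"/></g><g data-elev="1200"><path d="M17 460l20-8 20-10 68-44 29-16 31-11 14-2 16 0 18 2 17 4 40 16 47 27 78 53 23 11 19 5 21 2 24-2 25-4"/></g><g data-elev="1300"><path d="M527 327l-12-10-14-5-15-1-16 5-16 11-13 14-8 16-3 16 3 16 7 14 12 12 15 8 16 3 16-2 15-7 13-11"/></g>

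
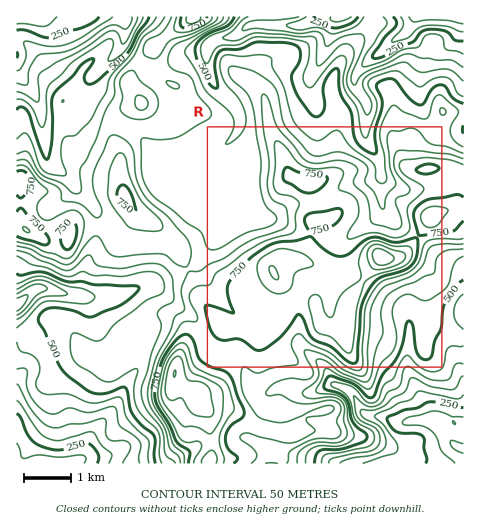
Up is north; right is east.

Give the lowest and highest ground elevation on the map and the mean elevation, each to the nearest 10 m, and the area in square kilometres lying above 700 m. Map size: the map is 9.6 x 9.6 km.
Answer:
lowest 130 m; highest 950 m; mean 570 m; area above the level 21.9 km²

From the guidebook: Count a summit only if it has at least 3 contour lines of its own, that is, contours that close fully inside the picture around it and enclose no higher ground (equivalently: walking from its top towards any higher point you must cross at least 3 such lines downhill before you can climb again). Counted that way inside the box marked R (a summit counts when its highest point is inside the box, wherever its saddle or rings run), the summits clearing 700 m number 1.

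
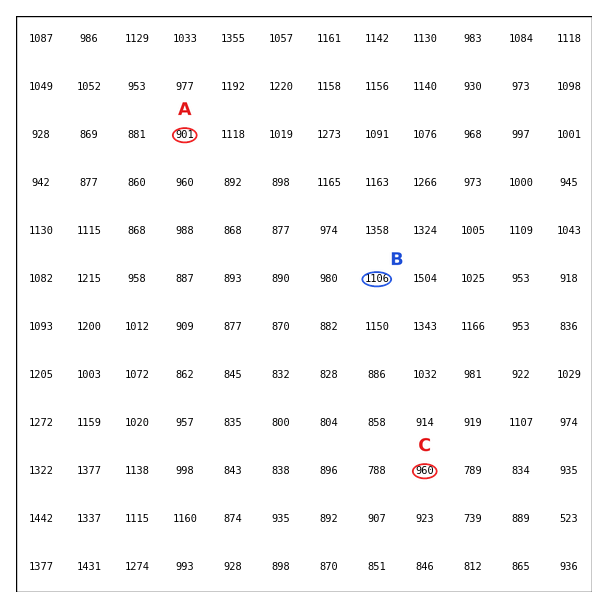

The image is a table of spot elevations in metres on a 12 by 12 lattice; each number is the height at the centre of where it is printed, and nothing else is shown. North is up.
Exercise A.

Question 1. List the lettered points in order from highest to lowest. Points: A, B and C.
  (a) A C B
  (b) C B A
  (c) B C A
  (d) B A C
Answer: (c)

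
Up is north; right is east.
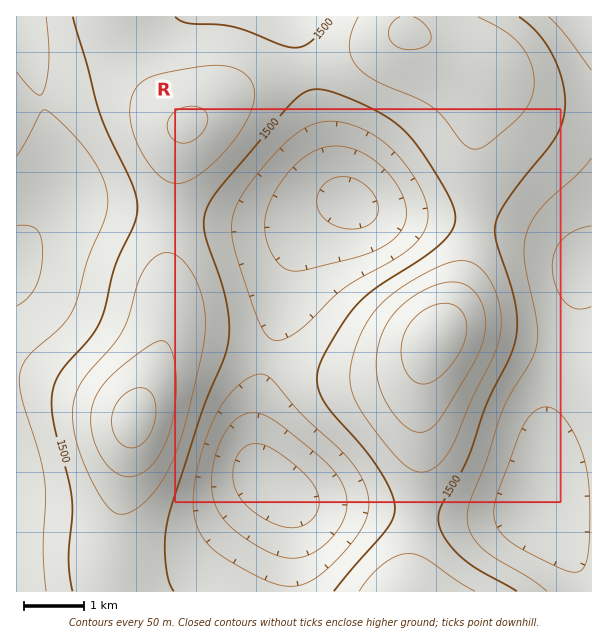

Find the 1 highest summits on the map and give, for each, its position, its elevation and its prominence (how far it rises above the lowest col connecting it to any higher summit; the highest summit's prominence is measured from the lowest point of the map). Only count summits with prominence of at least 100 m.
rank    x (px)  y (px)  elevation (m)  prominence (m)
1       435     338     1685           364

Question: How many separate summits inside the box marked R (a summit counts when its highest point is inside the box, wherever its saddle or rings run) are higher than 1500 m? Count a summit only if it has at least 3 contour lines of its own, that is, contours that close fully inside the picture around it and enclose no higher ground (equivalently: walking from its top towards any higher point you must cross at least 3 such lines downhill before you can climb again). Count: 1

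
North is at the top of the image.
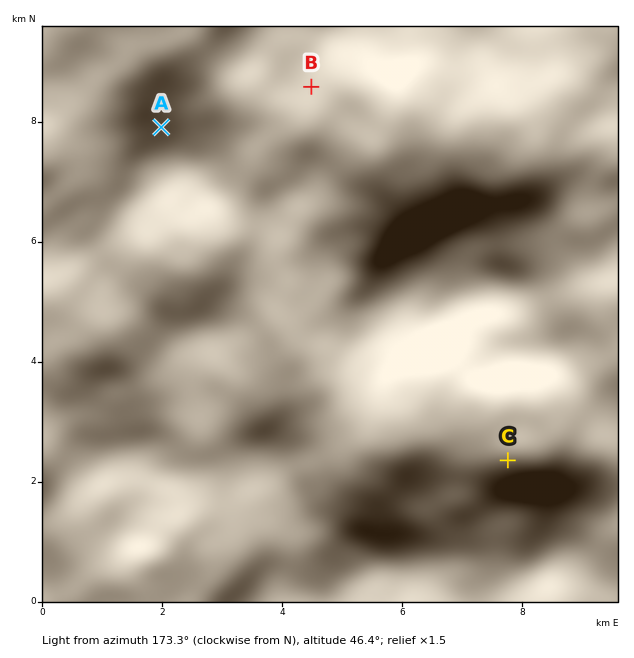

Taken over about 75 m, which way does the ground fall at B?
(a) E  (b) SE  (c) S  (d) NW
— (b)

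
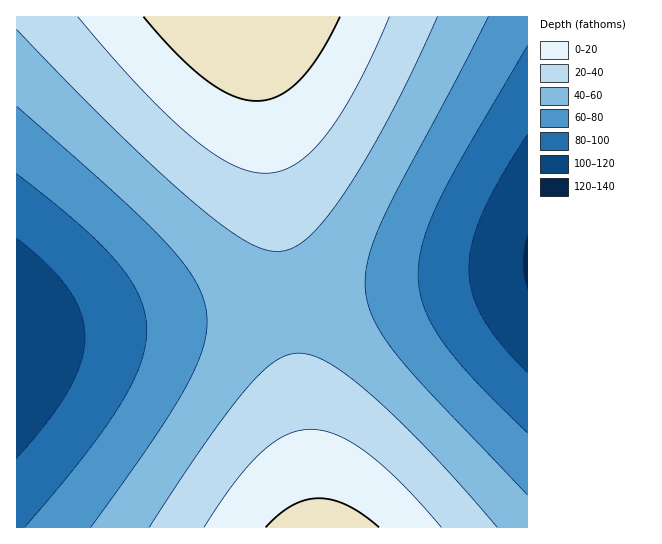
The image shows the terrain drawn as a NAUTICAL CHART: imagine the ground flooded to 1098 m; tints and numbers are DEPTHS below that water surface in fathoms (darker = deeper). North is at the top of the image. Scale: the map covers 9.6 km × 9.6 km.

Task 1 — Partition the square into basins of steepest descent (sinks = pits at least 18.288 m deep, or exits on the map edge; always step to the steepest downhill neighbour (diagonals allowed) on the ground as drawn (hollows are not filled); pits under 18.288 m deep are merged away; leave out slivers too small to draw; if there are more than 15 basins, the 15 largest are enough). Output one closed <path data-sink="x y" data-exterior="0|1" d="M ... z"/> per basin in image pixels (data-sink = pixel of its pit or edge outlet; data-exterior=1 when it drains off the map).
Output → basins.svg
<path data-sink="17 345" data-exterior="1" d="M251 16l-235 1 1 511 299-1z"/><path data-sink="527 262" data-exterior="1" d="M527 16l-275 1 65 511 211-1z"/>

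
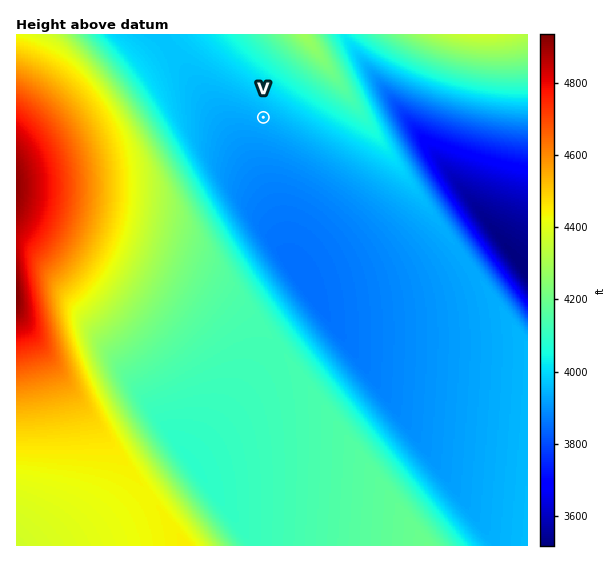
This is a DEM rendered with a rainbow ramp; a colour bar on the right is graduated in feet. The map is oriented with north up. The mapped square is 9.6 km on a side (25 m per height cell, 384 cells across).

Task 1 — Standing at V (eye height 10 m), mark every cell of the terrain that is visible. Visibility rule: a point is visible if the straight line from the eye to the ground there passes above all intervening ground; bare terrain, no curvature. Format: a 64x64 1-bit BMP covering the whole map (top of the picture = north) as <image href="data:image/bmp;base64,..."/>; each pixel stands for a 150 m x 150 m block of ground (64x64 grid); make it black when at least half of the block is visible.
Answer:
<image width="64" height="64" href="data:image/bmp;base64,Qk0+AgAAAAAAAD4AAAAoAAAAQAAAAEAAAAABAAEAAAAAAAACAAATCwAAEwsAAAIAAAAAAAAA////AAAAAAAAAAAAAAAf/wAAAAAAAB//AAAAAAAAP/8AAAAAAAB//wAAAAAAAP//AAAAAAAA//8AAAAAAAH//wAAAAAAA///AAAAAAAH//8AAAAAAAf//wAAAAAAD///AAAAAAAf//8AAAAAAD///wAAAAAAP///AAAAAAB///8AAAAAAP///wAAAAAB////AAAAAAH///8AAAAAA////wAAAAAH////AAAAAAf///8AAAAAD////wAAAAAf////AAAAAD////8AAAAAP////wAAAAB/////AAAAAP////4gAAAB/////mAAAAH////84AAAA/////jAAAAH////8MAAAAf////wwAAAD////+DAAAAf////wIAAAD////+AgAAAP////4AAAAB/////AAAAAP////4AAAAB/////AAAAAP////8AAHgA/////gAB/AH////8AAf+A/////gAB/8H////8AAP/4/////wAB//3////+AAH///////wAAf//////+AAB///////4AAH///////AAAf//////4AAB///////gAAD//////8AAAP//////gAAAf/////+AAAA//////wAAAAf////+AAAAAf////wAAAAD/////AAAAAf////4AAAAB/////AAAAAP////8AAAAA//x//gAAAAH/wB/8AAAAA=="/>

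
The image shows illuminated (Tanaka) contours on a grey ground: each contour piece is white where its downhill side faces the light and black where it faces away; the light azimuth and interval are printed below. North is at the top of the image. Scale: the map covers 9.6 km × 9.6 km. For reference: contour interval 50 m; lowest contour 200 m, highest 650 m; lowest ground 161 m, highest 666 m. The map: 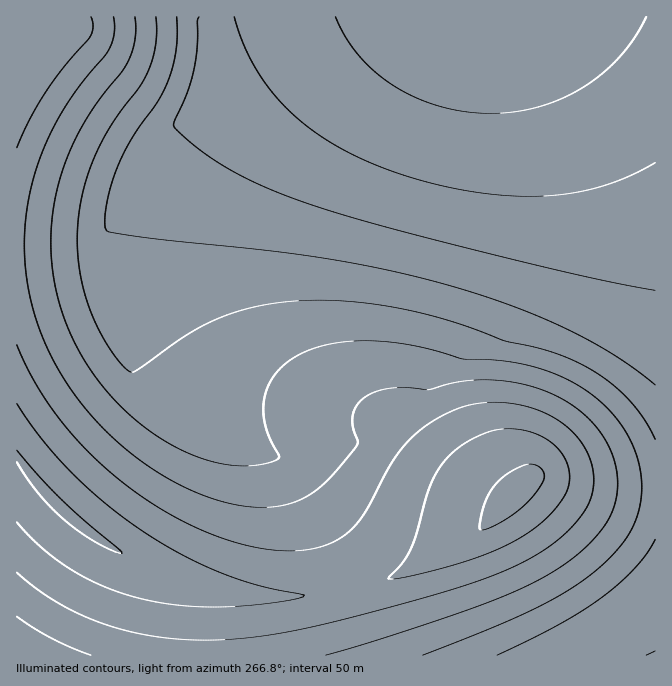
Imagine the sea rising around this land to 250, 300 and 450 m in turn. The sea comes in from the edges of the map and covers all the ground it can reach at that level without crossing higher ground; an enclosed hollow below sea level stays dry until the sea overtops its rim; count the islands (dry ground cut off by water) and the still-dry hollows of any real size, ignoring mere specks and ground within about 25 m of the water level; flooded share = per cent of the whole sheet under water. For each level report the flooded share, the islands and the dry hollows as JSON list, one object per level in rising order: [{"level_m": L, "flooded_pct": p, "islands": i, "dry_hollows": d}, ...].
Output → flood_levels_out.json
[{"level_m": 250, "flooded_pct": 15, "islands": 0, "dry_hollows": 0}, {"level_m": 300, "flooded_pct": 25, "islands": 0, "dry_hollows": 0}, {"level_m": 450, "flooded_pct": 56, "islands": 0, "dry_hollows": 0}]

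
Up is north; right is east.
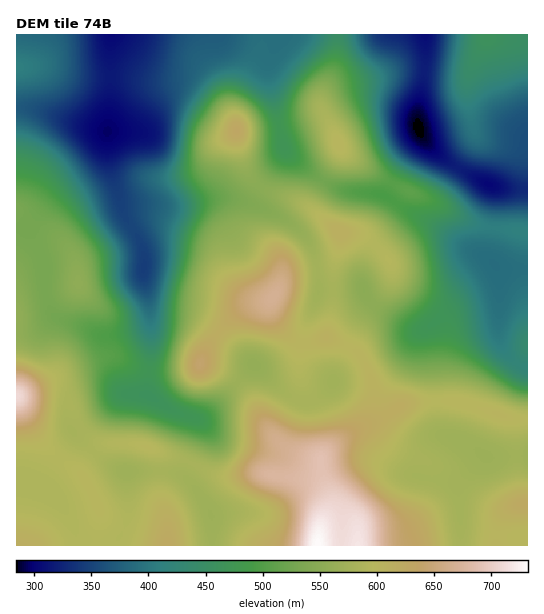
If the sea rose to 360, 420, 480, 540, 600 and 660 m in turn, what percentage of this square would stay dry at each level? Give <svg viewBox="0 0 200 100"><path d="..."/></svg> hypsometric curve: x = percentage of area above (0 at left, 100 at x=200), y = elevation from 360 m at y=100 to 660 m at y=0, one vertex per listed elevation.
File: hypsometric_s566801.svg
<svg viewBox="0 0 200 100"><path d="M178 100l-28-20-22-20-29-20-66-20-25-20"/></svg>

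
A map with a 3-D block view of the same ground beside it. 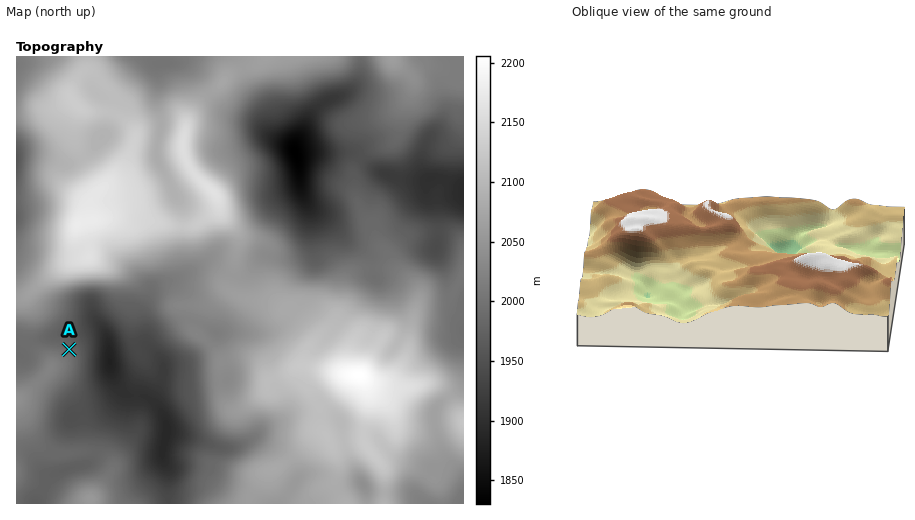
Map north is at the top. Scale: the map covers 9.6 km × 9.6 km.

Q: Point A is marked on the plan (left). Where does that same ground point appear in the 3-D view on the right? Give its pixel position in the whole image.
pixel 620 277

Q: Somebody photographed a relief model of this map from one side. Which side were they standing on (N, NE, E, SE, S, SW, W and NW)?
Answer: S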